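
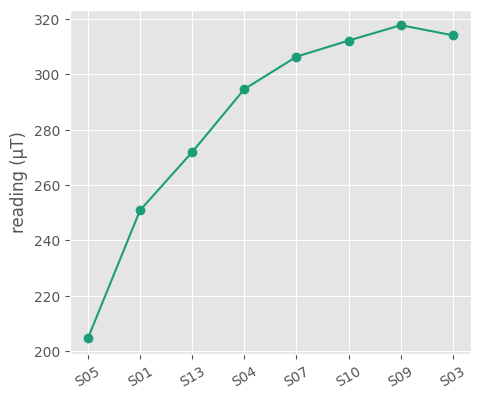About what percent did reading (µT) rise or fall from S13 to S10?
≈ +14.8%

S13 ≈ 270, S10 ≈ 310; (310 − 270) / 270 ≈ +14.8%.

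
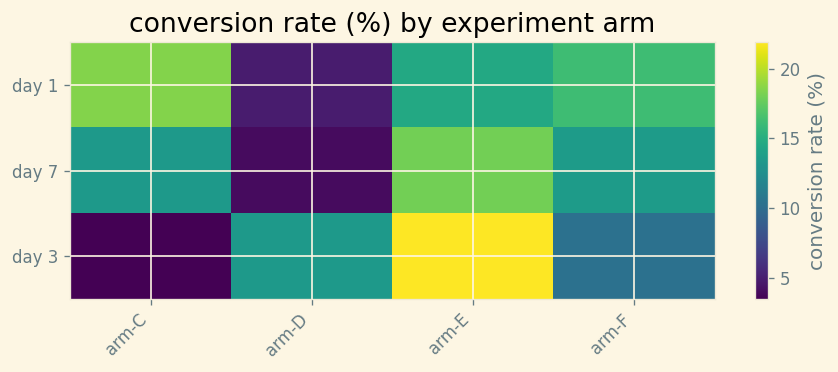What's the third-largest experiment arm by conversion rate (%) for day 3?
arm-F

Top 4 for day 3: arm-E ≈ 22, arm-D ≈ 14, arm-F ≈ 10, arm-C ≈ 4.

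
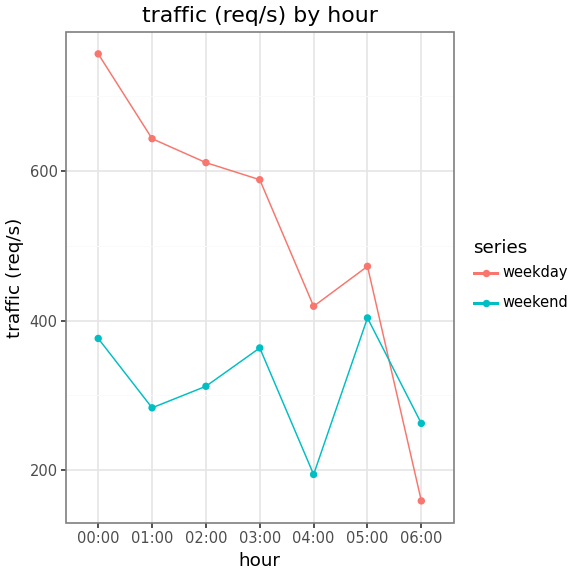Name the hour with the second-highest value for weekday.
Top 3 for weekday: 00:00 ≈ 750, 01:00 ≈ 650, 02:00 ≈ 600.

01:00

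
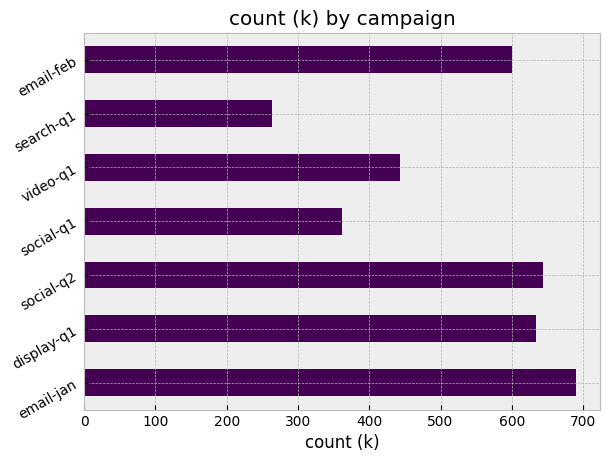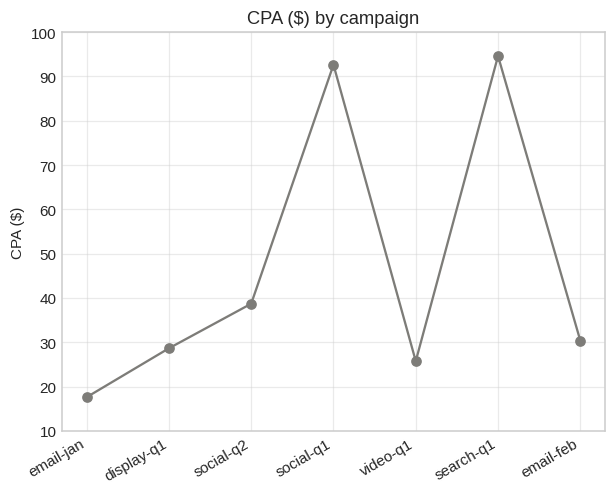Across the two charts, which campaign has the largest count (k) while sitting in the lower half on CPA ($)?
Chart 2 median CPA ($) ≈ 30; below-median campaigns: email-jan, display-q1, video-q1. Among those, email-jan has the highest count (k) (≈ 700).

email-jan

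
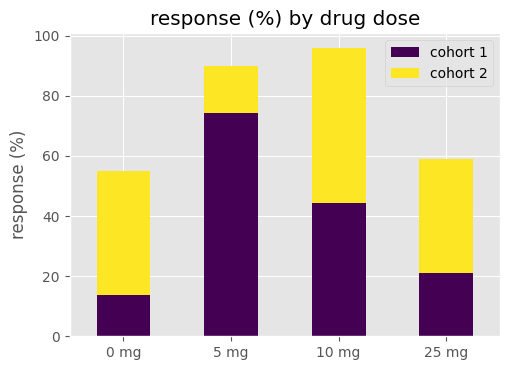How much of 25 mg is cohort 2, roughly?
≈ 40

cohort 2 top ≈ 60, bottom ≈ 20; segment ≈ 40.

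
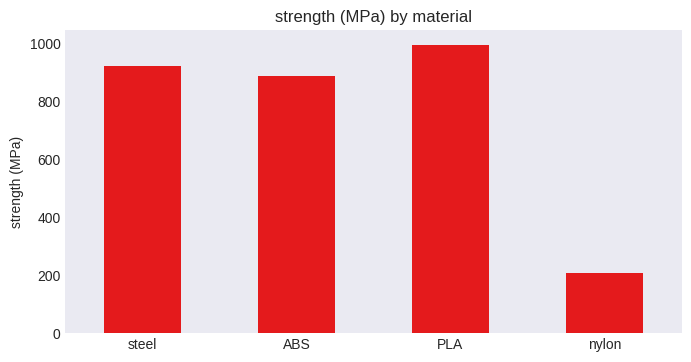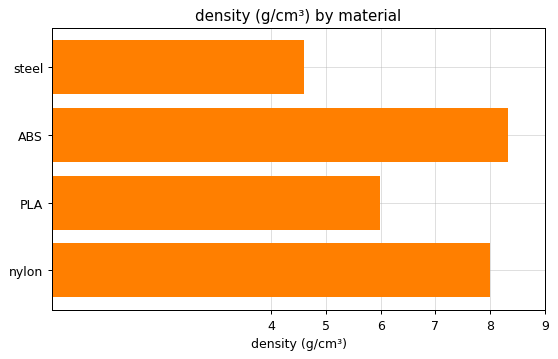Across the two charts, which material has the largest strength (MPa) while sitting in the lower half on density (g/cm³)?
PLA

Chart 2 median density (g/cm³) ≈ 7; below-median materials: steel, PLA. Among those, PLA has the highest strength (MPa) (≈ 1000).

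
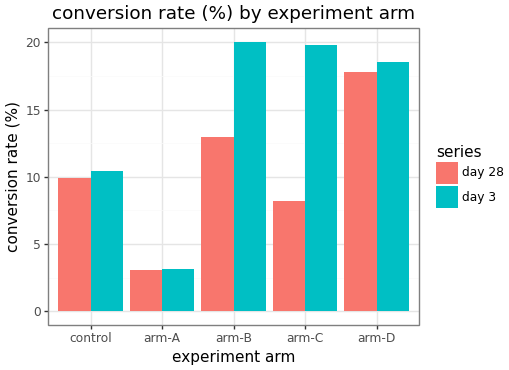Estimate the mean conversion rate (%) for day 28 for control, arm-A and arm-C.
≈ 7

(10 + 4 + 8) / 3 ≈ 7.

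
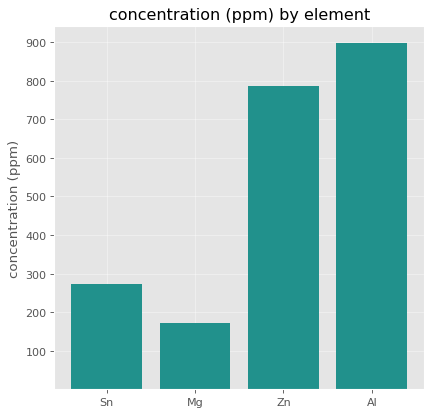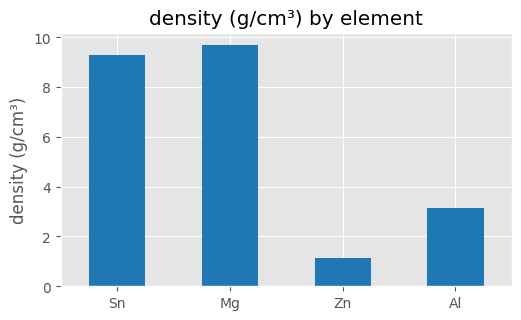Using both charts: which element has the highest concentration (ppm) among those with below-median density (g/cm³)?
Chart 2 median density (g/cm³) ≈ 6; below-median elements: Zn, Al. Among those, Al has the highest concentration (ppm) (≈ 900).

Al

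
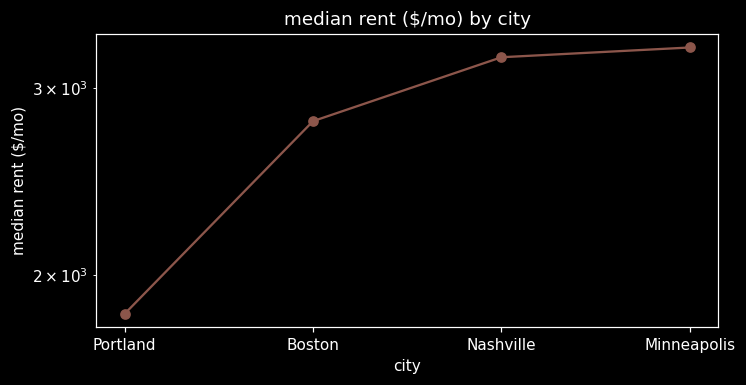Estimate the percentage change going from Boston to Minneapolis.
≈ +14.3%

Boston ≈ 2800, Minneapolis ≈ 3200; (3200 − 2800) / 2800 ≈ +14.3%.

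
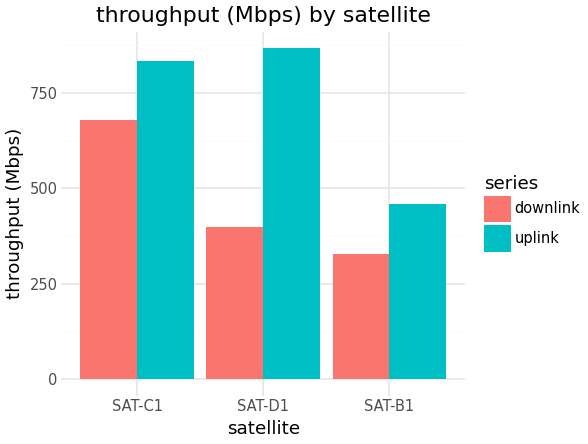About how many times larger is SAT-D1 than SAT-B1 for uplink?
≈ 1.8×

SAT-D1 ≈ 900, SAT-B1 ≈ 500; 900/500 ≈ 1.8.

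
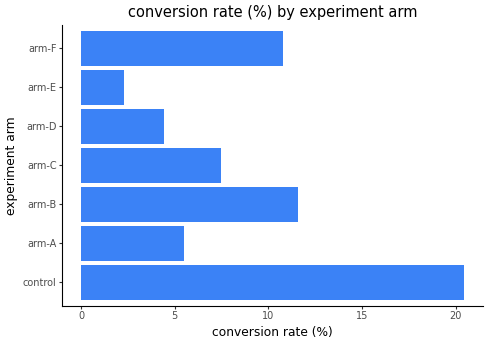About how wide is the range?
Max control ≈ 20, min arm-E ≈ 2; range ≈ 18.

≈ 18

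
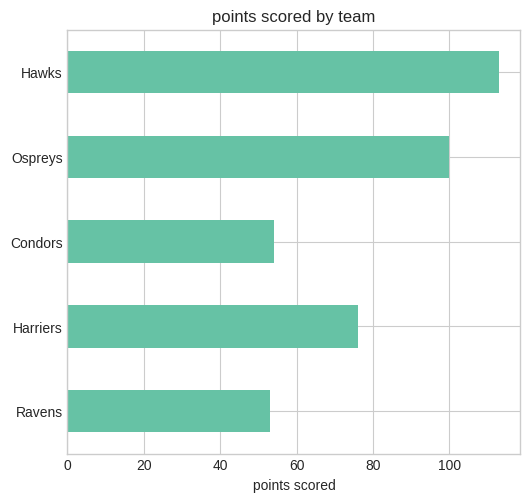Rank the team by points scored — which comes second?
Top 3: Hawks ≈ 110, Ospreys ≈ 100, Harriers ≈ 80.

Ospreys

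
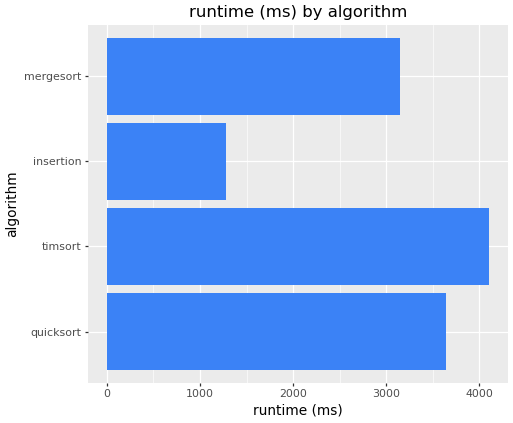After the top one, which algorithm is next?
Top 3: timsort ≈ 4000, quicksort ≈ 3500, mergesort ≈ 3000.

quicksort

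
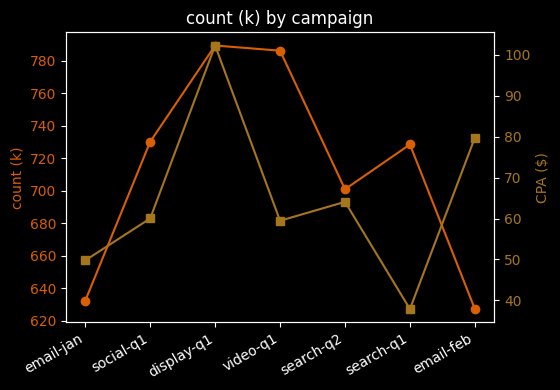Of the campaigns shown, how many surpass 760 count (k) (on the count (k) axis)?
Above 760: display-q1, video-q1.

2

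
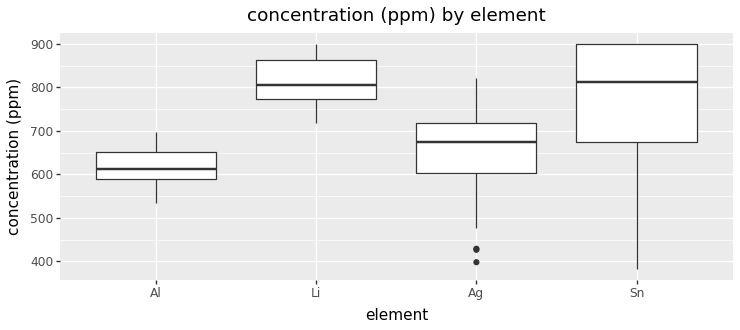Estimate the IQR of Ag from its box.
≈ 120

Q3 ≈ 720, Q1 ≈ 600; IQR ≈ 120.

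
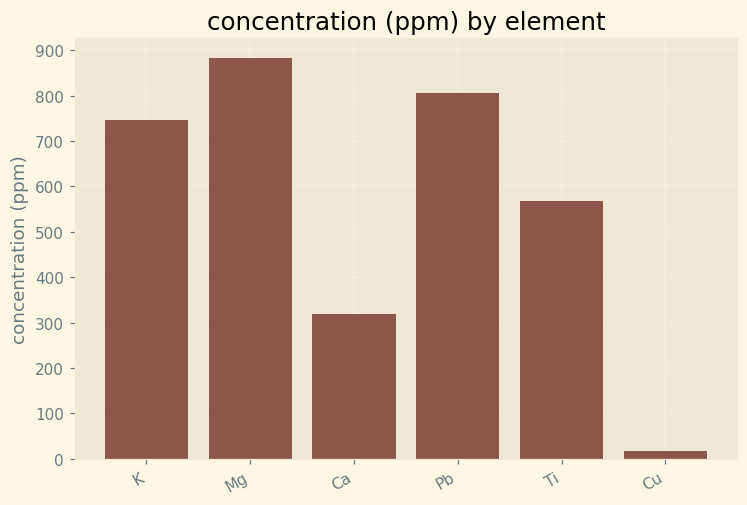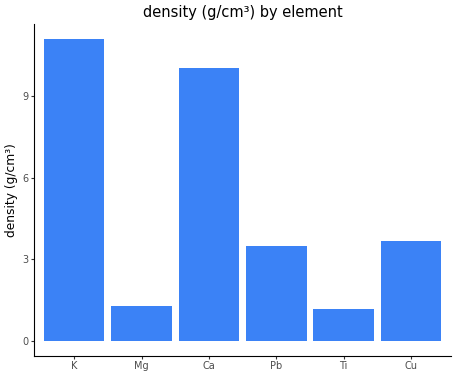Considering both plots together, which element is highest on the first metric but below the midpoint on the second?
Chart 2 median density (g/cm³) ≈ 4; below-median elements: Mg, Pb, Ti. Among those, Mg has the highest concentration (ppm) (≈ 900).

Mg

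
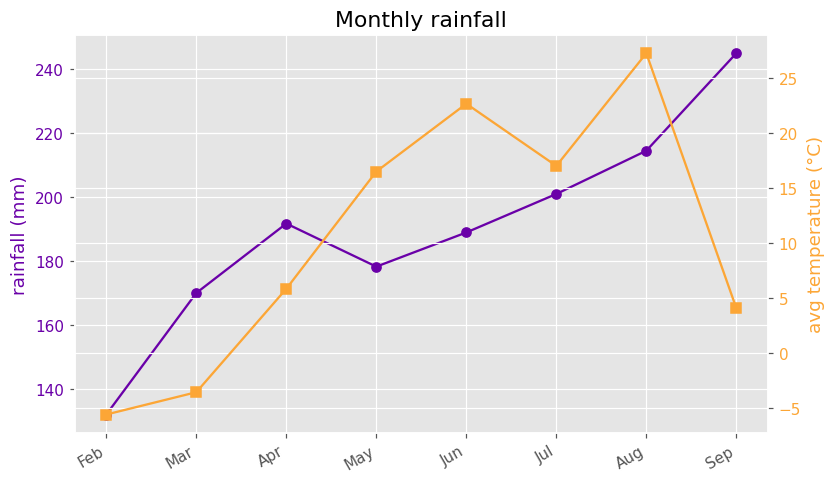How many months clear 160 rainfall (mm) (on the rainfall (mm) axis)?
Above 160: Mar, Apr, May, Jun, Jul, Aug, Sep.

7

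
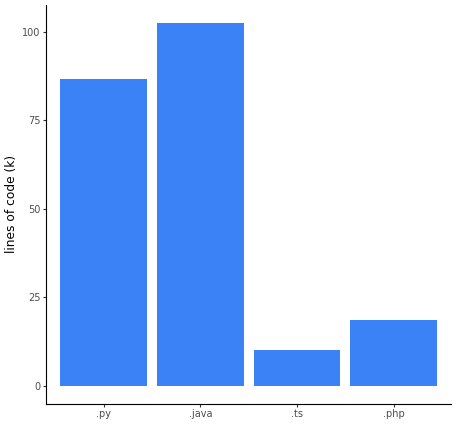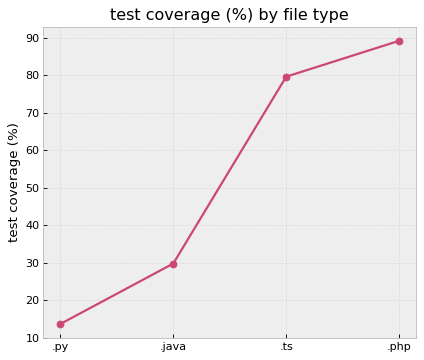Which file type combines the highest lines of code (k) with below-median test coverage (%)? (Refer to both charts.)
Chart 2 median test coverage (%) ≈ 50; below-median file types: .py, .java. Among those, .java has the highest lines of code (k) (≈ 100).

.java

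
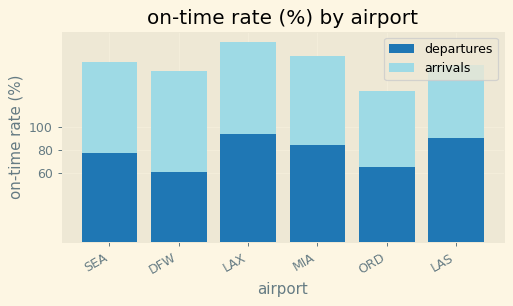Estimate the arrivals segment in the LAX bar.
arrivals top ≈ 180, bottom ≈ 100; segment ≈ 80.

≈ 80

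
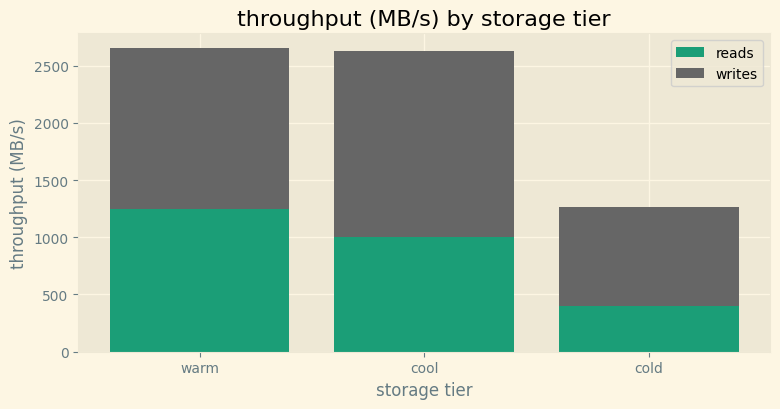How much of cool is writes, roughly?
≈ 1500

writes top ≈ 2500, bottom ≈ 1000; segment ≈ 1500.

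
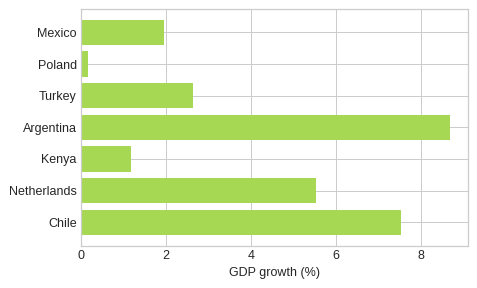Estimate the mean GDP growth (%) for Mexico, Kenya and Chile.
(2 + 1 + 8) / 3 ≈ 4.

≈ 4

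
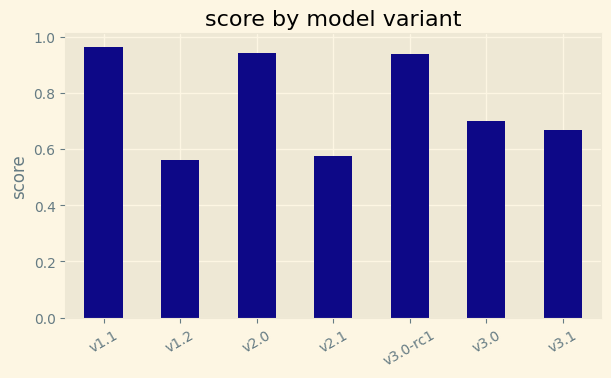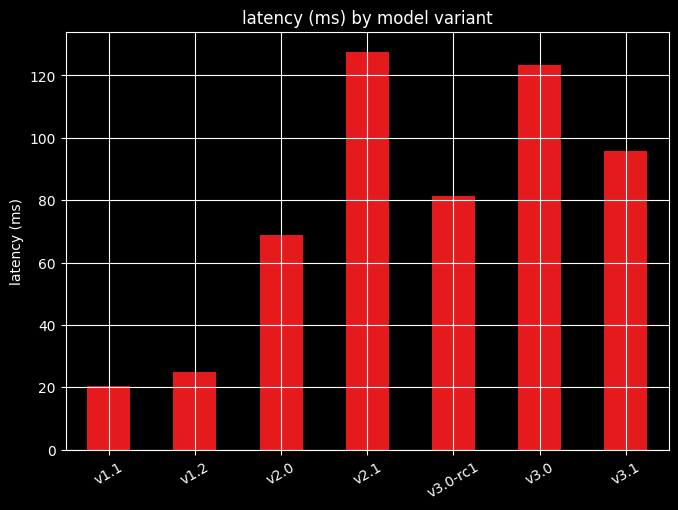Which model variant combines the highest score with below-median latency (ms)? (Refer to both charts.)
v1.1

Chart 2 median latency (ms) ≈ 80; below-median model variants: v1.1, v1.2, v2.0. Among those, v1.1 has the highest score (≈ 1).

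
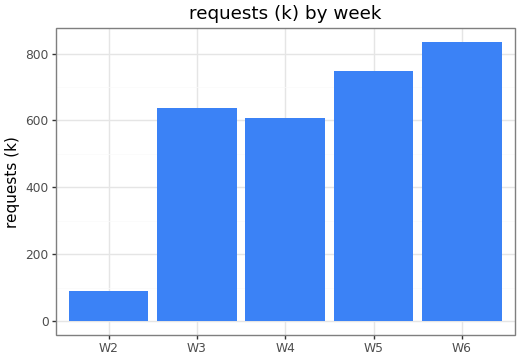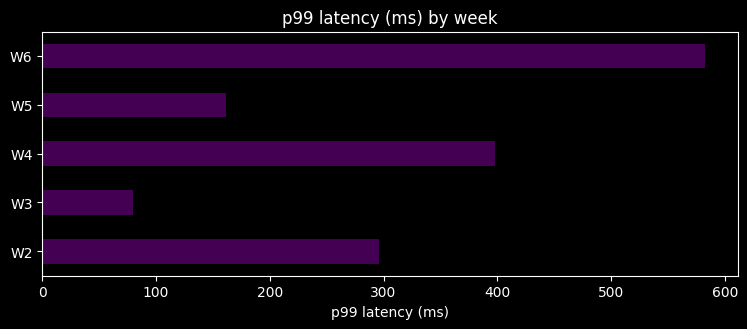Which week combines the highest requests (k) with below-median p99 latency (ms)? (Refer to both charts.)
Chart 2 median p99 latency (ms) ≈ 300; below-median weeks: W3, W5. Among those, W5 has the highest requests (k) (≈ 700).

W5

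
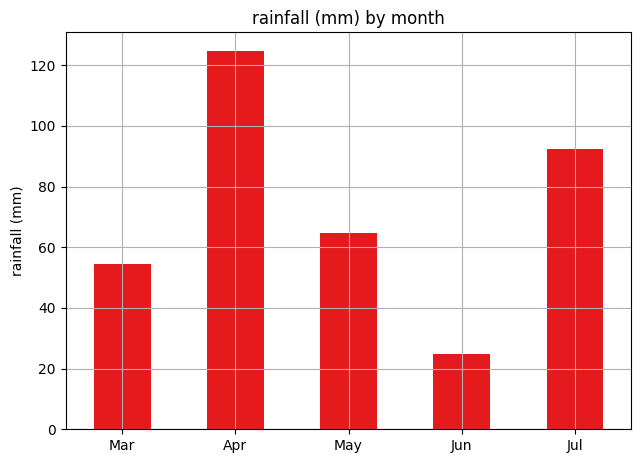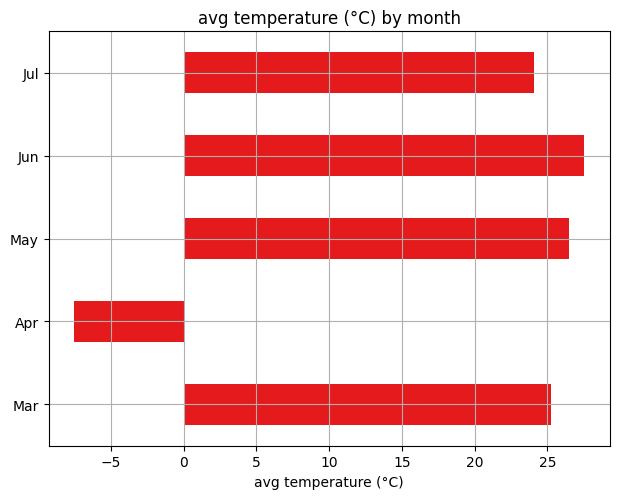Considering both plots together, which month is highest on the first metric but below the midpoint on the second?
Chart 2 median avg temperature (°C) ≈ 25; below-median months: Apr, Jul. Among those, Apr has the highest rainfall (mm) (≈ 120).

Apr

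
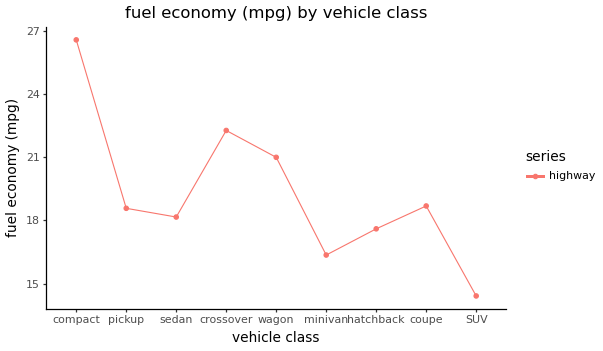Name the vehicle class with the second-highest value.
Top 3: compact ≈ 26, crossover ≈ 22, wagon ≈ 20.

crossover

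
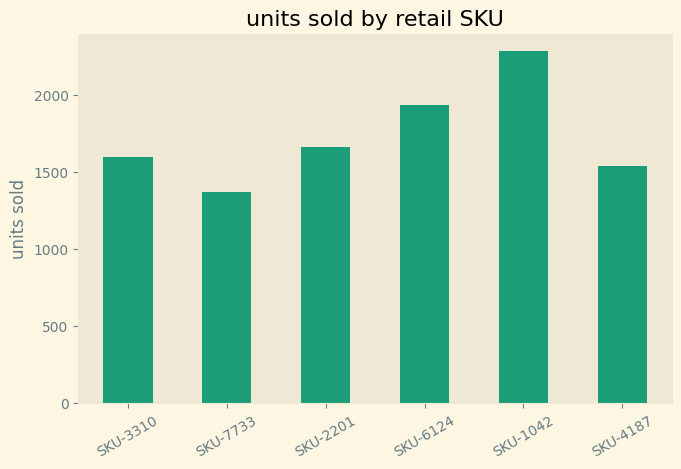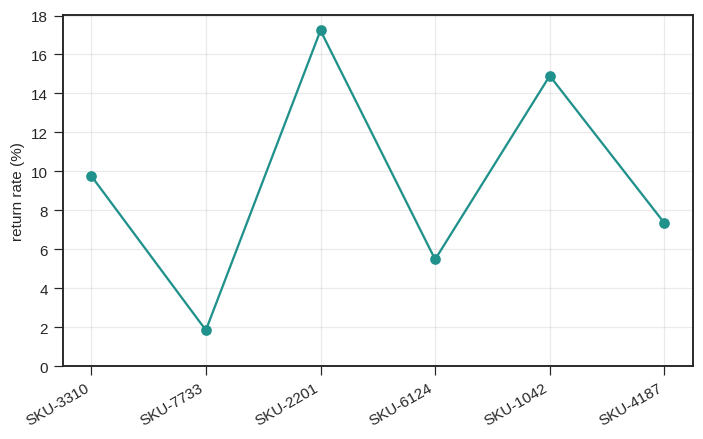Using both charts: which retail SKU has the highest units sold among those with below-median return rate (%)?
SKU-6124

Chart 2 median return rate (%) ≈ 8; below-median retail SKUs: SKU-7733, SKU-6124, SKU-4187. Among those, SKU-6124 has the highest units sold (≈ 2000).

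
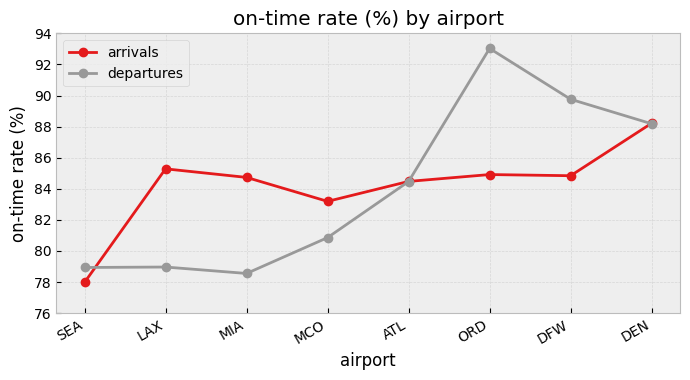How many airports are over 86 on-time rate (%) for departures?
3

Above 86: ORD, DFW, DEN.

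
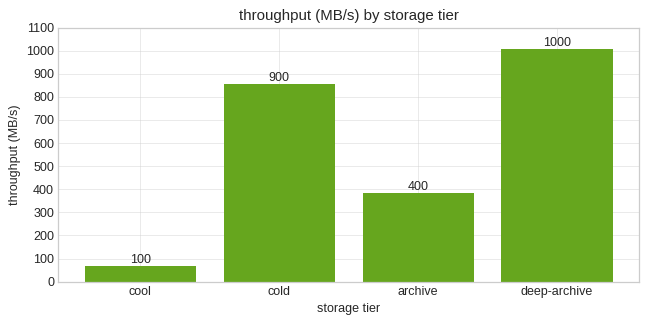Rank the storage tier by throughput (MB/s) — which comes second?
Top 3: deep-archive ≈ 1000, cold ≈ 900, archive ≈ 400.

cold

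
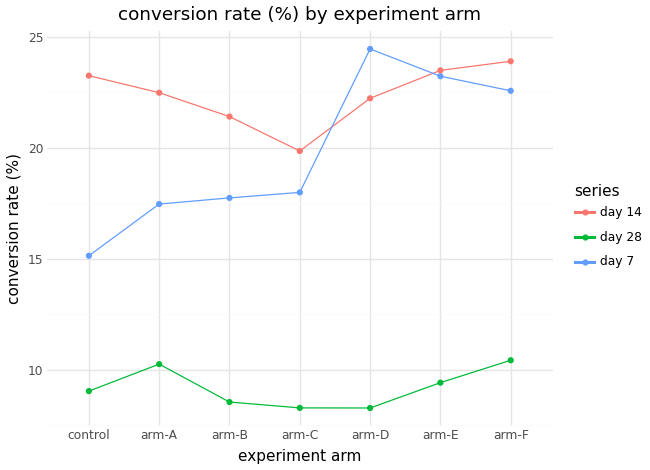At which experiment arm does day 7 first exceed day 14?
arm-D

arm-C: day 7 ≈ 18 vs day 14 ≈ 20 (not yet); arm-D: day 7 ≈ 24 vs day 14 ≈ 22 (first crossover).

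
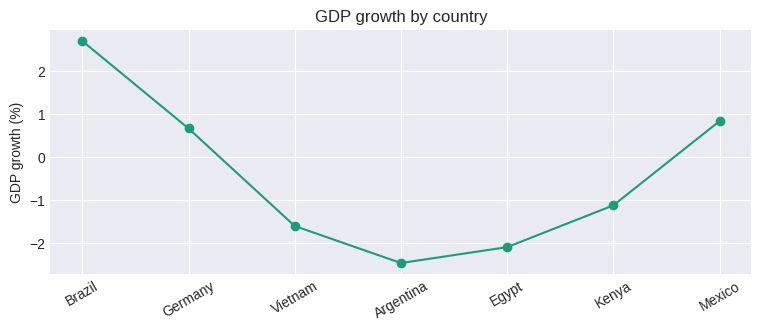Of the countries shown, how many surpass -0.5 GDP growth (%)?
3

Above -0.5: Brazil, Germany, Mexico.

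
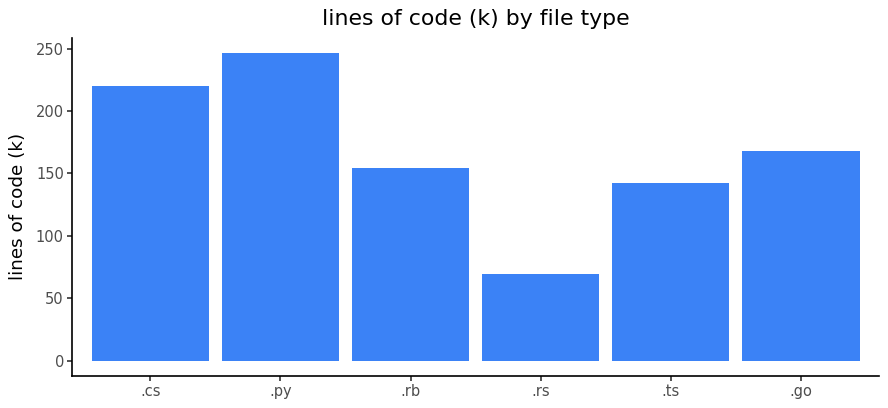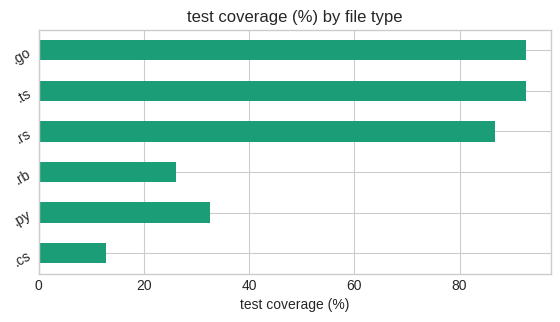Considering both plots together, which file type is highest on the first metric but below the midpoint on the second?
.py

Chart 2 median test coverage (%) ≈ 60; below-median file types: .cs, .py, .rb. Among those, .py has the highest lines of code (k) (≈ 250).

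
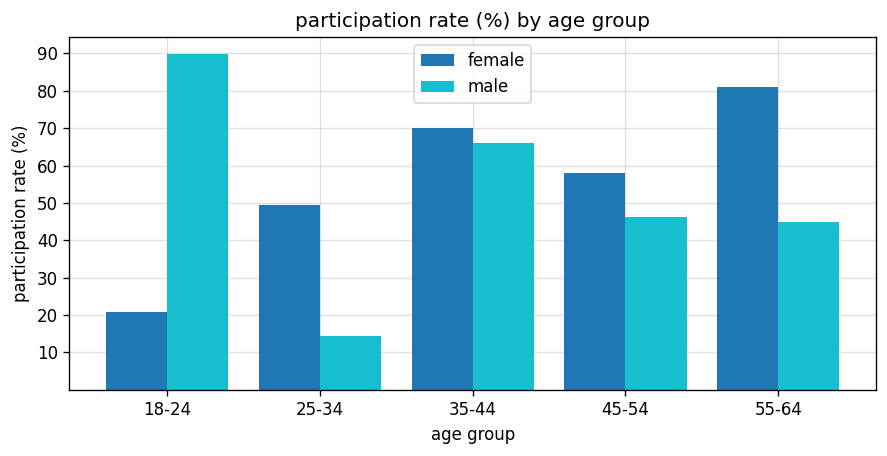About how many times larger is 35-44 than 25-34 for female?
≈ 1.4×

35-44 ≈ 70, 25-34 ≈ 50; 70/50 ≈ 1.4.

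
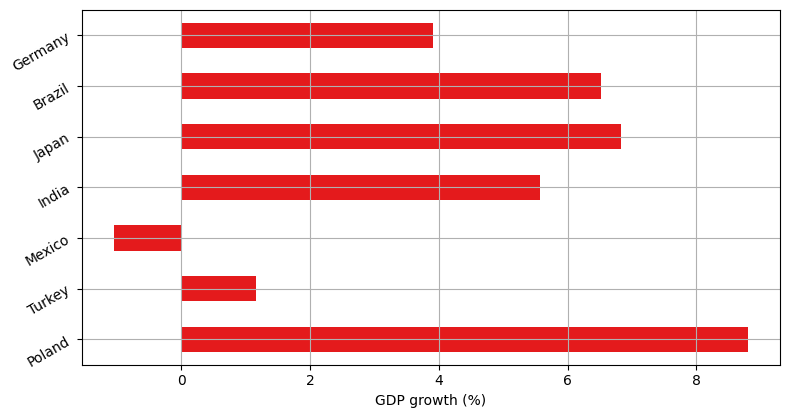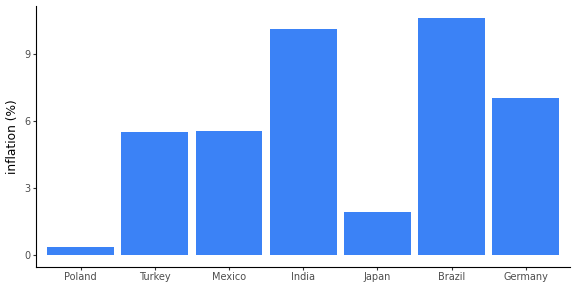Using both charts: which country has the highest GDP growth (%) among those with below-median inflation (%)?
Chart 2 median inflation (%) ≈ 6; below-median countries: Poland, Turkey, Japan. Among those, Poland has the highest GDP growth (%) (≈ 9).

Poland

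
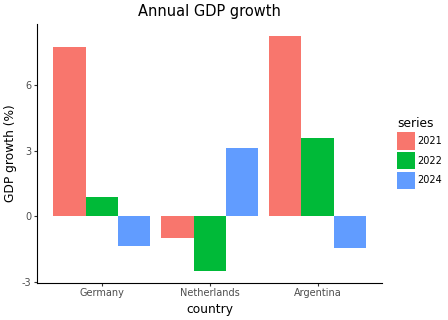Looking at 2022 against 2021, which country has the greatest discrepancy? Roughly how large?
Germany: 2022 ≈ 1, 2021 ≈ 8 → gap ≈ 7. Next-largest (Argentina) is only ≈ 4.

Germany, ≈ 7 %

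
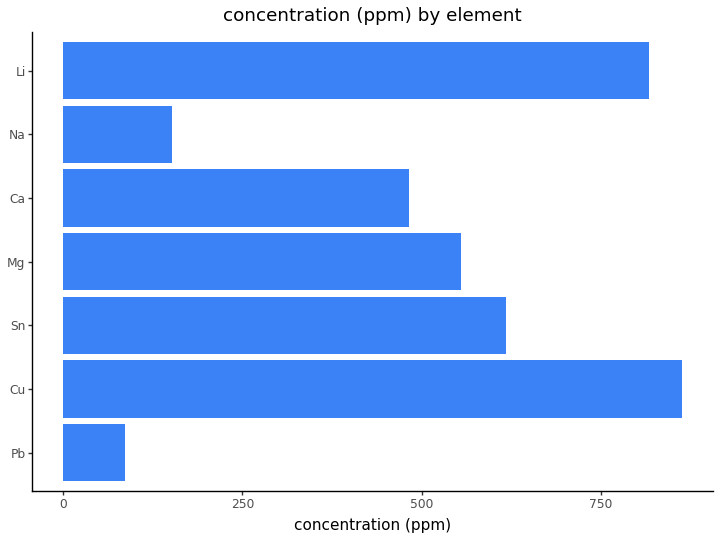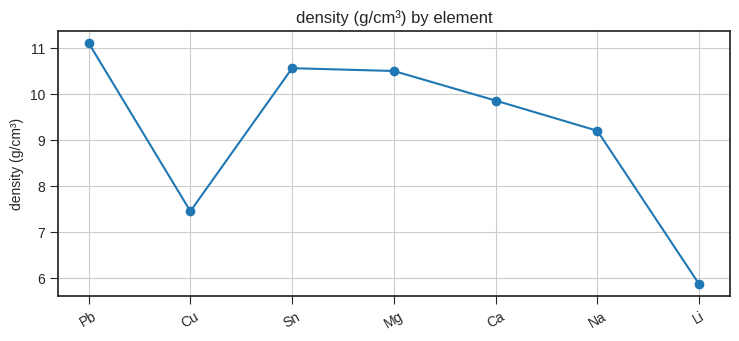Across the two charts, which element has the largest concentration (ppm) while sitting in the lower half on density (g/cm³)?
Chart 2 median density (g/cm³) ≈ 10; below-median elements: Cu, Na, Li. Among those, Cu has the highest concentration (ppm) (≈ 900).

Cu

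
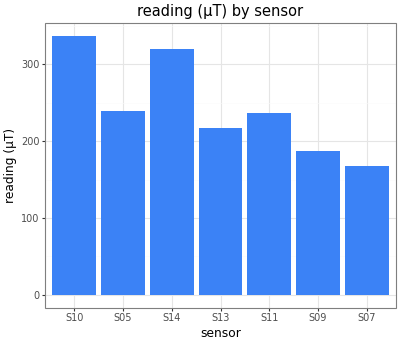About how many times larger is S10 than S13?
≈ 1.75×

S10 ≈ 350, S13 ≈ 200; 350/200 ≈ 1.75.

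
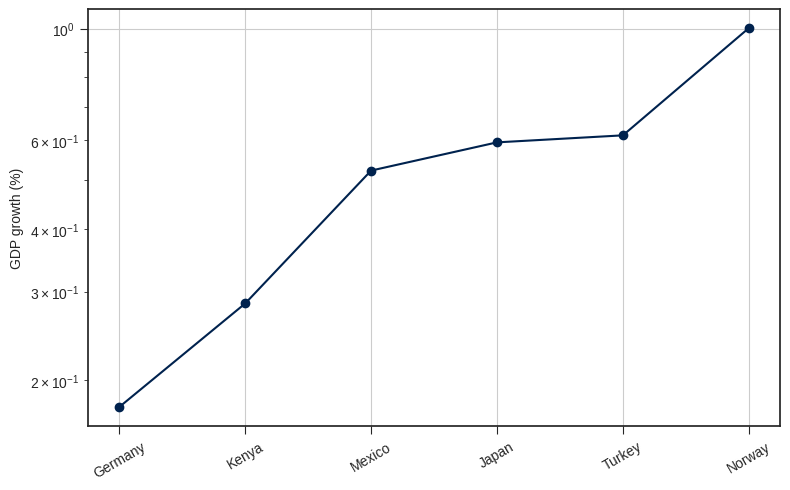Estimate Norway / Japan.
Norway ≈ 1.0, Japan ≈ 0.6; 1.0/0.6 ≈ 1.67.

≈ 1.67×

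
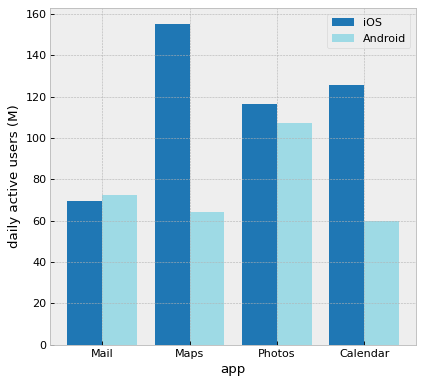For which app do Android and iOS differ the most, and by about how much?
Maps: Android ≈ 60, iOS ≈ 160 → gap ≈ 100. Next-largest (Calendar) is only ≈ 60.

Maps, ≈ 100 M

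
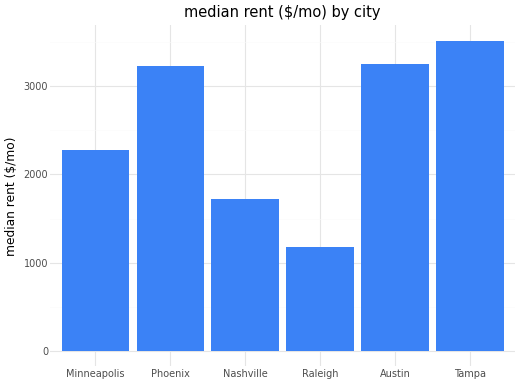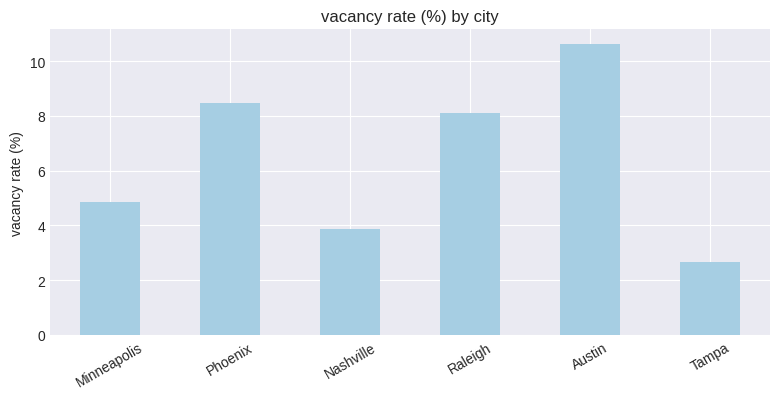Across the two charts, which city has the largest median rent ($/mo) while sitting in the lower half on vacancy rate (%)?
Chart 2 median vacancy rate (%) ≈ 6; below-median cities: Minneapolis, Nashville, Tampa. Among those, Tampa has the highest median rent ($/mo) (≈ 3500).

Tampa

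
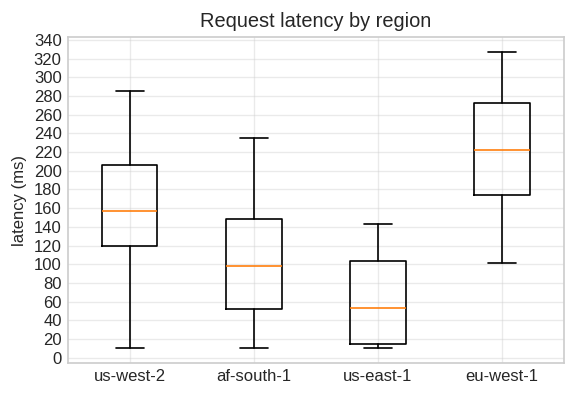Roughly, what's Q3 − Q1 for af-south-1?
≈ 80

Q3 ≈ 140, Q1 ≈ 60; IQR ≈ 80.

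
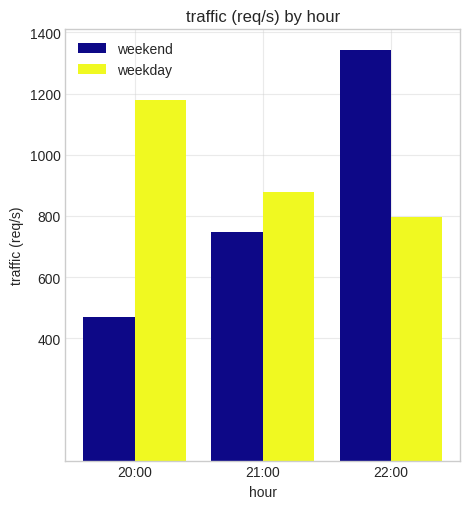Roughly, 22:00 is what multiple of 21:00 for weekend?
22:00 ≈ 1400, 21:00 ≈ 800; 1400/800 ≈ 1.75.

≈ 1.75×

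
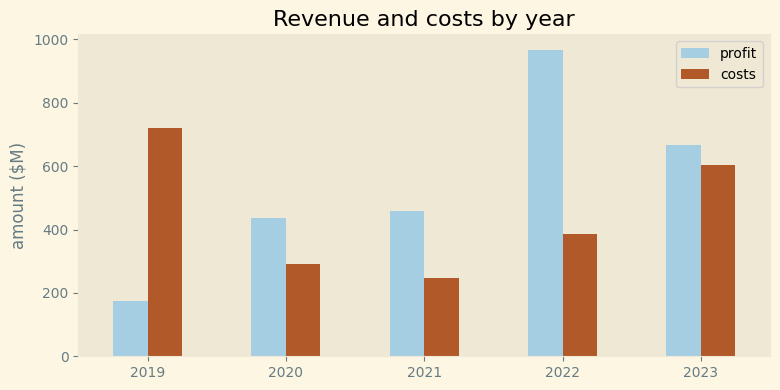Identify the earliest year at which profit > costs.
2020

2019: profit ≈ 200 vs costs ≈ 700 (not yet); 2020: profit ≈ 400 vs costs ≈ 300 (first crossover).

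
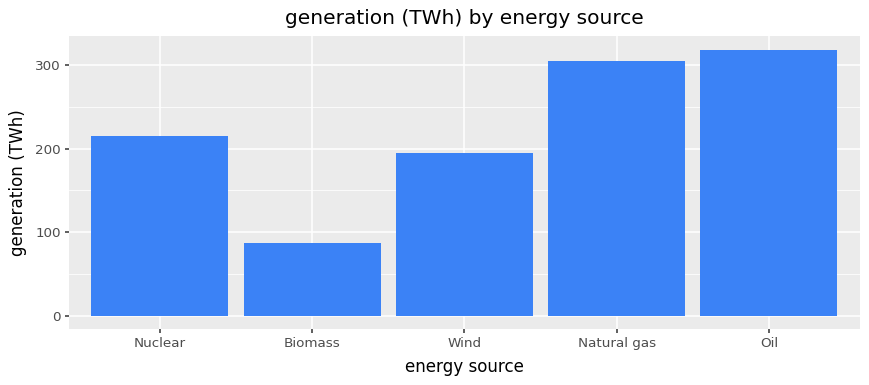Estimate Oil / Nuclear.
≈ 1.5×

Oil ≈ 300, Nuclear ≈ 200; 300/200 ≈ 1.5.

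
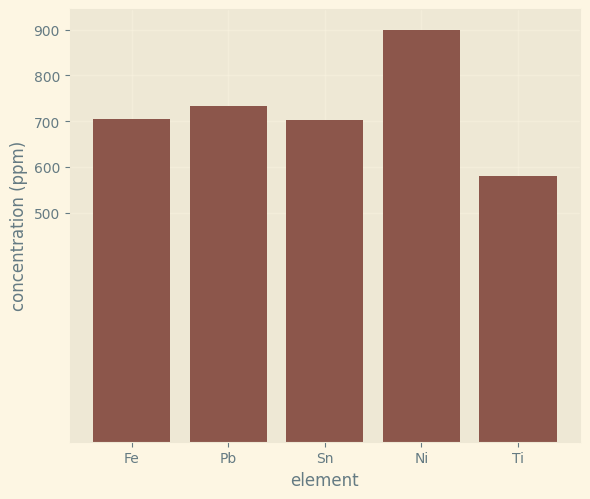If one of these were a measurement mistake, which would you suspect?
Ni

Ni ≈ 900; the rest sit between ≈ 600 and ≈ 700.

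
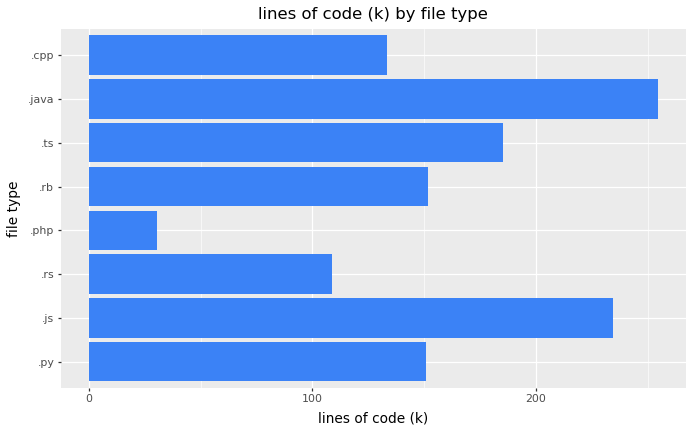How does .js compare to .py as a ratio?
≈ 1.5×

.js ≈ 225, .py ≈ 150; 225/150 ≈ 1.5.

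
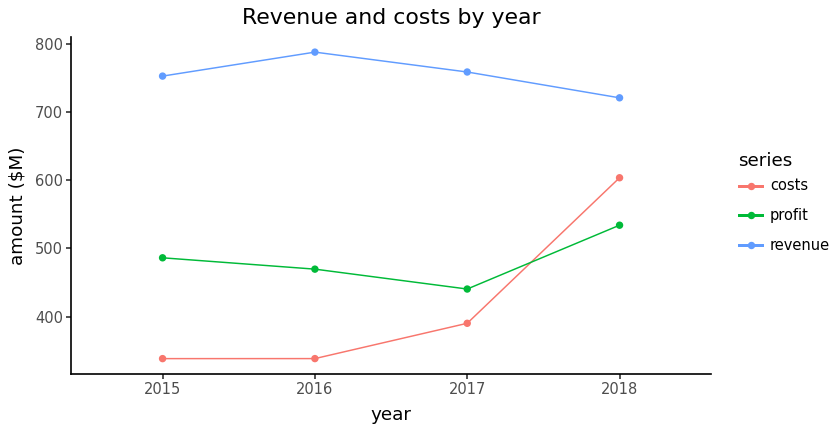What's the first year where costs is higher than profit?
2017: costs ≈ 400 vs profit ≈ 450 (not yet); 2018: costs ≈ 600 vs profit ≈ 550 (first crossover).

2018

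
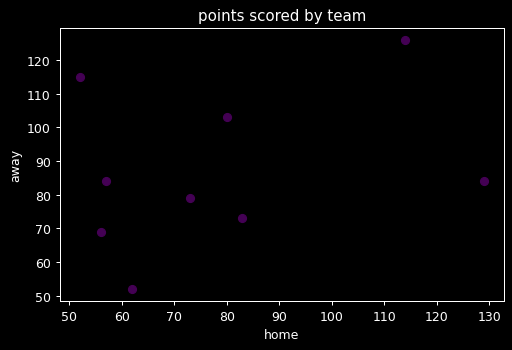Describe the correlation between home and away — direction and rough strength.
positive, weak

Points are positively correlated; weak (|r| ≈ 0.3).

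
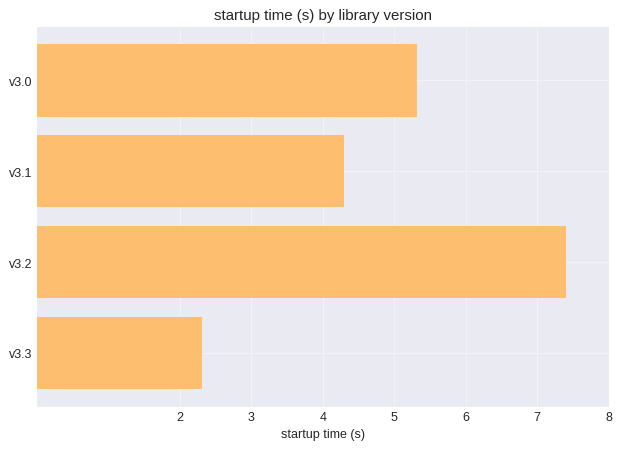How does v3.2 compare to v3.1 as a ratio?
≈ 1.75×

v3.2 ≈ 7, v3.1 ≈ 4; 7/4 ≈ 1.75.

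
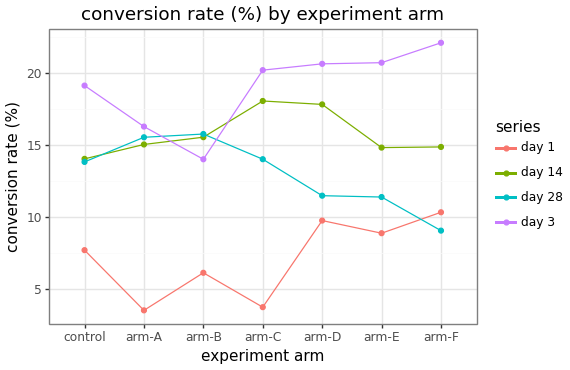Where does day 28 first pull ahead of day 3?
arm-B

arm-A: day 28 ≈ 16 vs day 3 ≈ 16 (not yet); arm-B: day 28 ≈ 16 vs day 3 ≈ 14 (first crossover).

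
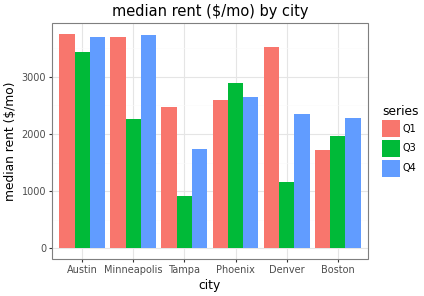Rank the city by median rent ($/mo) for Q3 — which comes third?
Minneapolis

Top 4 for Q3: Austin ≈ 3500, Phoenix ≈ 3000, Minneapolis ≈ 2500, Boston ≈ 2000.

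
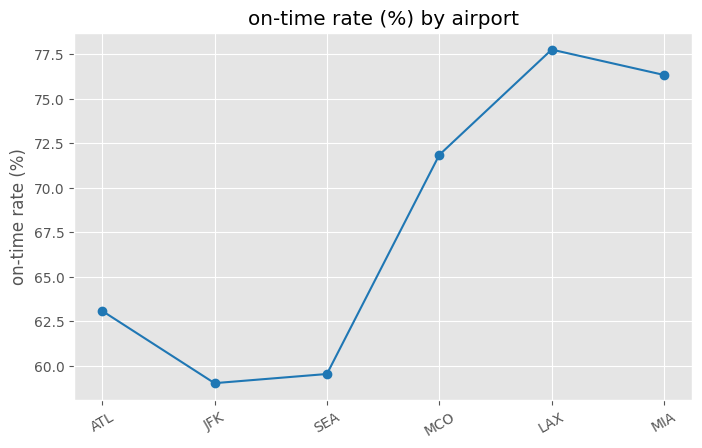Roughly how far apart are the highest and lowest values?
Max LAX ≈ 78, min JFK ≈ 60; range ≈ 18.

≈ 18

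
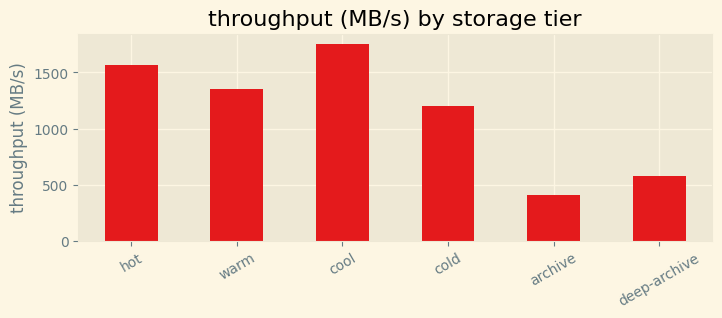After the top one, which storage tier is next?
Top 3: cool ≈ 1800, hot ≈ 1600, warm ≈ 1400.

hot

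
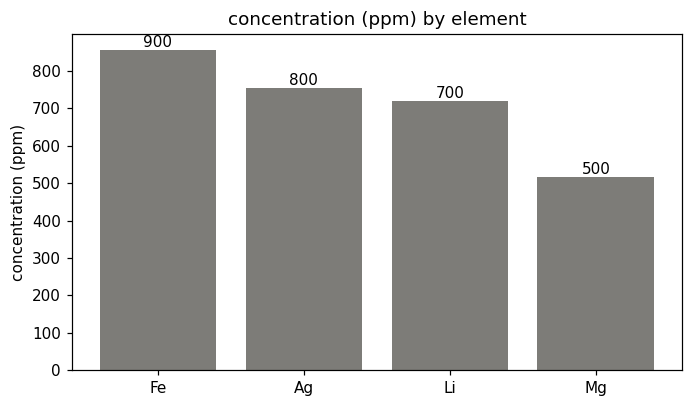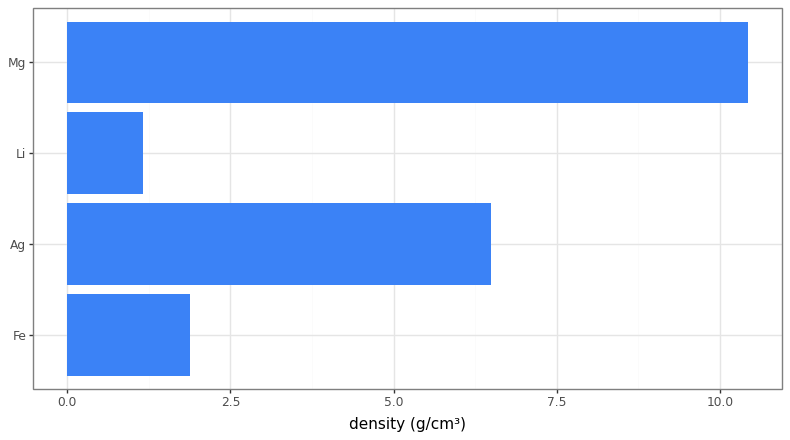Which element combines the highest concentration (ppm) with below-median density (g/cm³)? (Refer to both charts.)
Chart 2 median density (g/cm³) ≈ 4; below-median elements: Fe, Li. Among those, Fe has the highest concentration (ppm) (≈ 900).

Fe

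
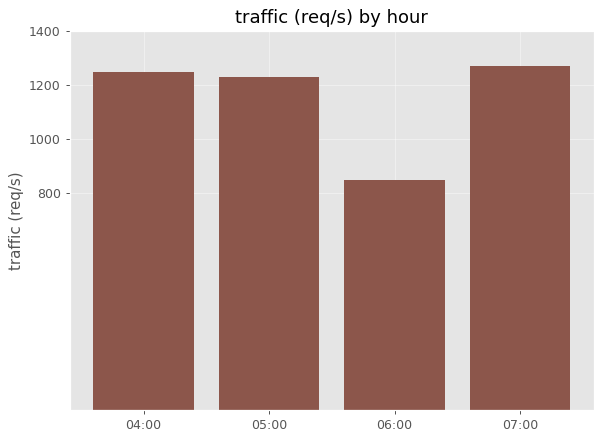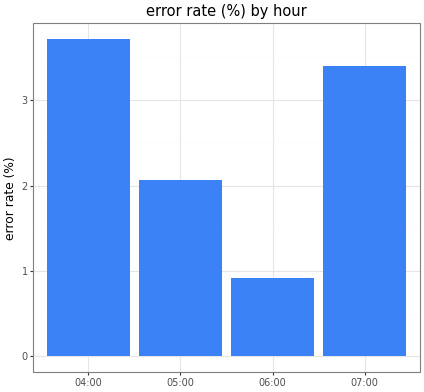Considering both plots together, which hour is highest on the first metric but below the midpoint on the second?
05:00

Chart 2 median error rate (%) ≈ 2.5; below-median hours: 05:00, 06:00. Among those, 05:00 has the highest traffic (req/s) (≈ 1200).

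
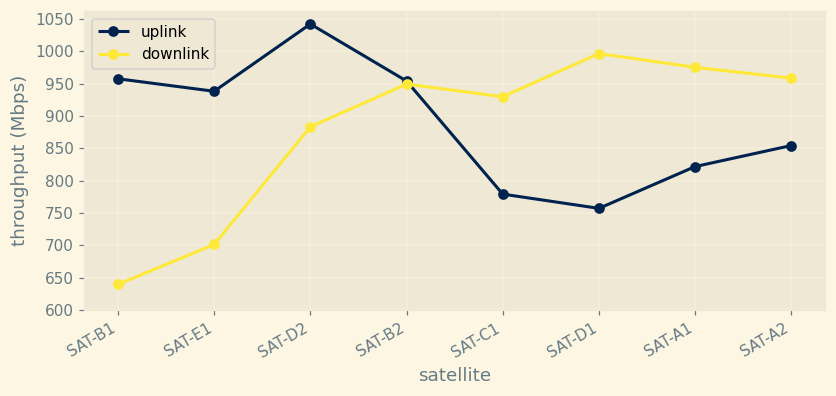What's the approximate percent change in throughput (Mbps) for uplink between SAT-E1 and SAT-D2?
SAT-E1 ≈ 950, SAT-D2 ≈ 1050; (1050 − 950) / 950 ≈ +10.5%.

≈ +10.5%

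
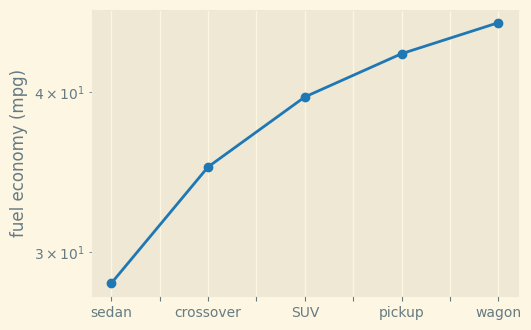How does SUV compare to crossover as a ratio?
SUV ≈ 40, crossover ≈ 34; 40/34 ≈ 1.18.

≈ 1.18×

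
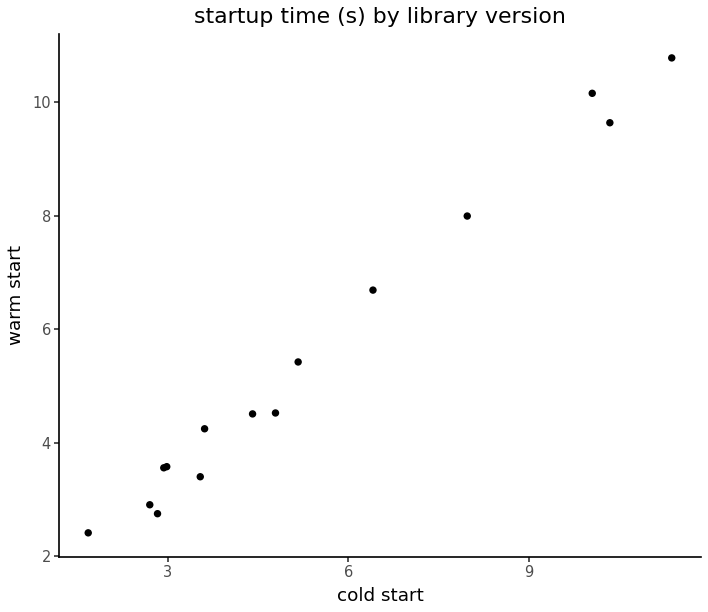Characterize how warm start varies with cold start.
positive, strong

Points are positively correlated; strong (|r| ≈ 1.0).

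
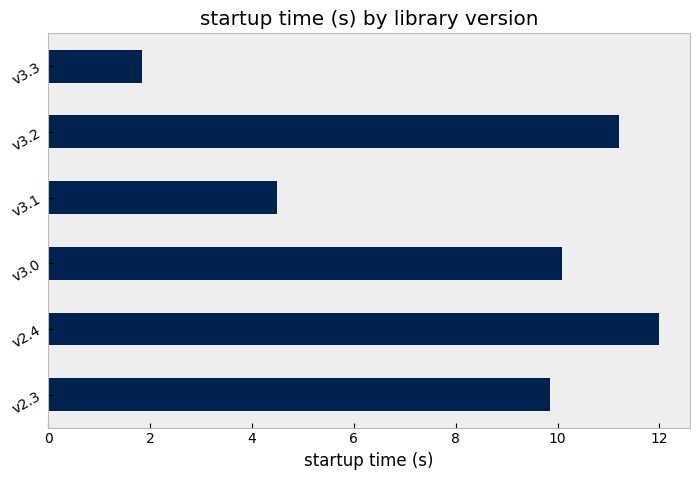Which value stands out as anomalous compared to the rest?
v3.3

v3.3 ≈ 2; the rest sit between ≈ 4 and ≈ 12.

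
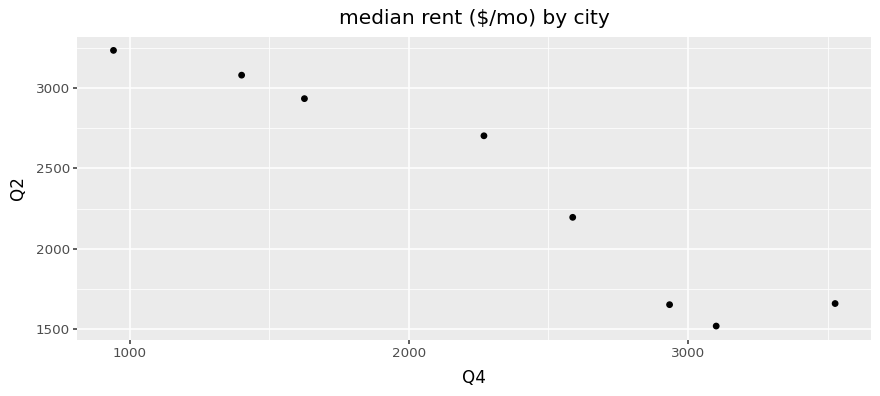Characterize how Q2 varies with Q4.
Points are negatively correlated; strong (|r| ≈ 1.0).

negative, strong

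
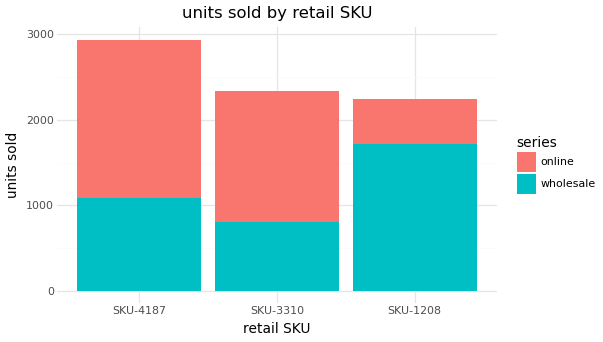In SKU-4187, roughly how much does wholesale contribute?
wholesale top ≈ 1000, bottom ≈ 0; segment ≈ 1000.

≈ 1000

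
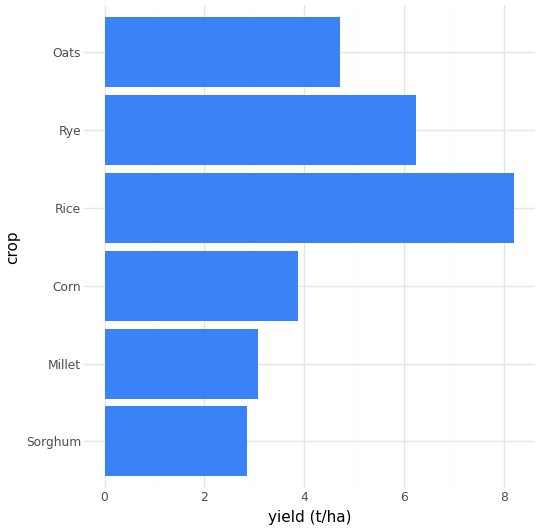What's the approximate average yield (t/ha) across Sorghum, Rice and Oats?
(3 + 8 + 5) / 3 ≈ 5.

≈ 5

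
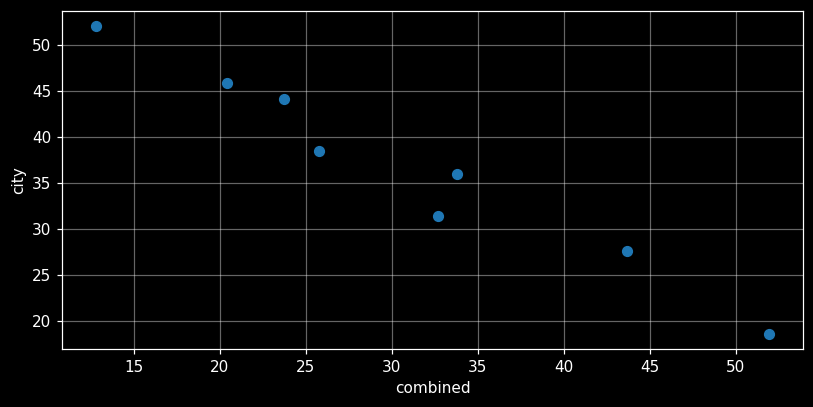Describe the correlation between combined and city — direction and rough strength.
negative, strong

Points are negatively correlated; strong (|r| ≈ 1.0).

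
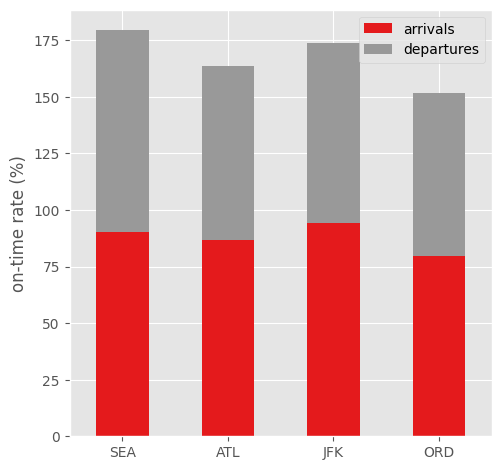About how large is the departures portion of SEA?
departures top ≈ 180, bottom ≈ 100; segment ≈ 80.

≈ 80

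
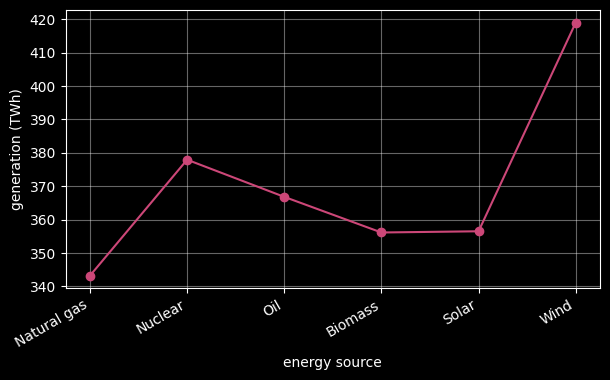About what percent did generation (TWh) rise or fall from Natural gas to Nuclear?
≈ +11.8%

Natural gas ≈ 340, Nuclear ≈ 380; (380 − 340) / 340 ≈ +11.8%.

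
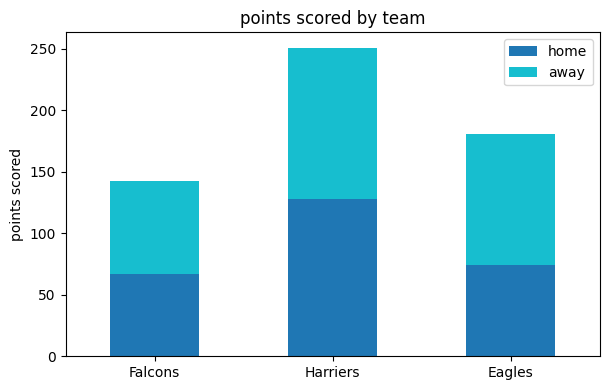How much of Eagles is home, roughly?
≈ 75

home top ≈ 75, bottom ≈ 0; segment ≈ 75.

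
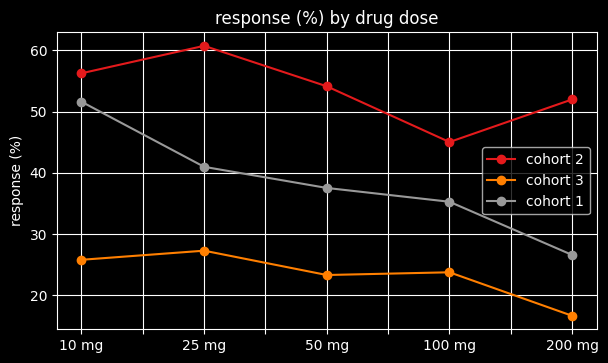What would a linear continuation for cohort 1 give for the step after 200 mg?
≈ 17.5

Last three: 40, 35, 25 → slope ≈ -7.5/step → next ≈ 17.5.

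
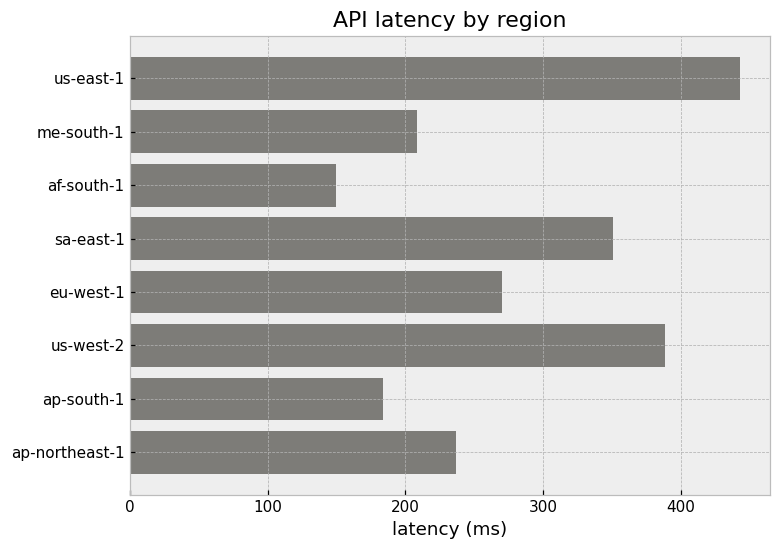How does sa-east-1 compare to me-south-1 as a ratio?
≈ 1.75×

sa-east-1 ≈ 350, me-south-1 ≈ 200; 350/200 ≈ 1.75.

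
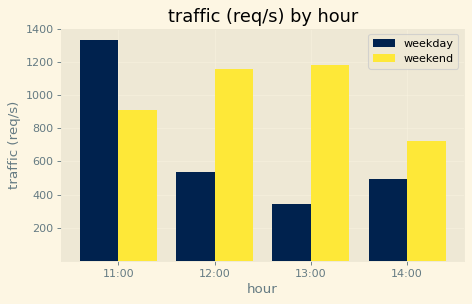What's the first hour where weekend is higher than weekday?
11:00: weekend ≈ 1000 vs weekday ≈ 1400 (not yet); 12:00: weekend ≈ 1200 vs weekday ≈ 600 (first crossover).

12:00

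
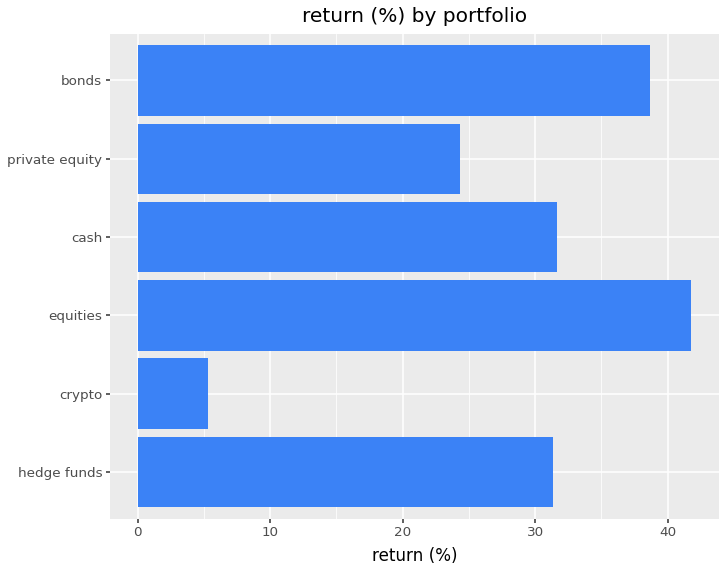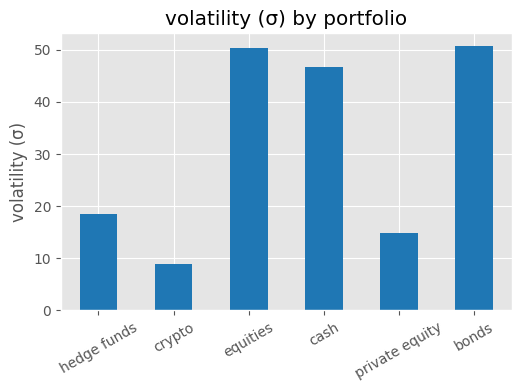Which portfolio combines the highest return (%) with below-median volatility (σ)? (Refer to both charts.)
hedge funds

Chart 2 median volatility (σ) ≈ 35; below-median portfolios: hedge funds, crypto, private equity. Among those, hedge funds has the highest return (%) (≈ 30).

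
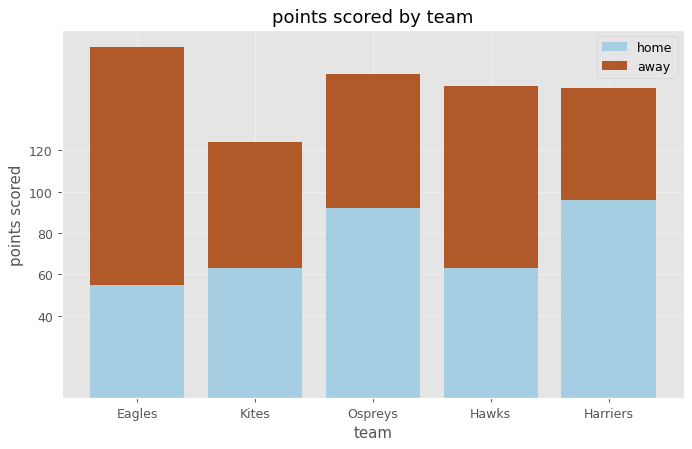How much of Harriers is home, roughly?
≈ 100

home top ≈ 100, bottom ≈ 0; segment ≈ 100.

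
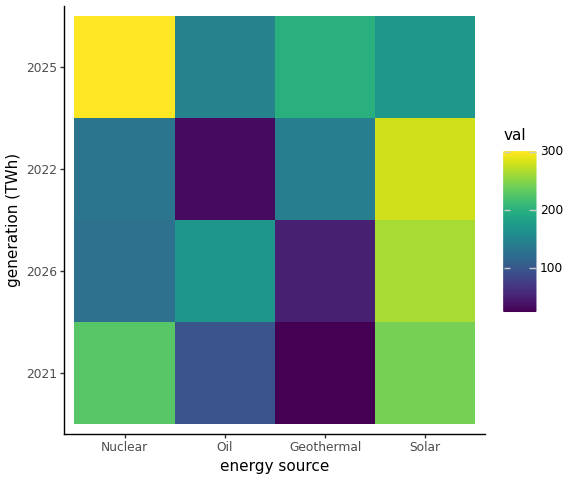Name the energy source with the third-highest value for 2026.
Nuclear

Top 4 for 2026: Solar ≈ 275, Oil ≈ 175, Nuclear ≈ 125, Geothermal ≈ 50.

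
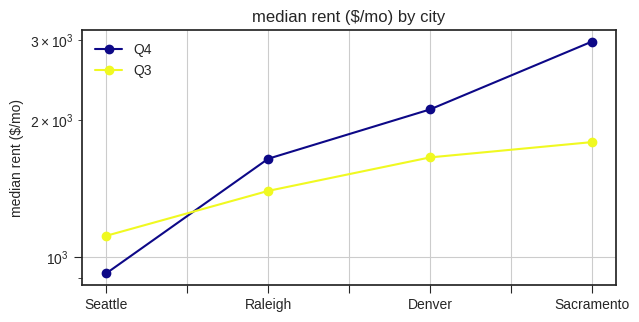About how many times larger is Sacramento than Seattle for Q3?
≈ 1.5×

Sacramento ≈ 1800, Seattle ≈ 1200; 1800/1200 ≈ 1.5.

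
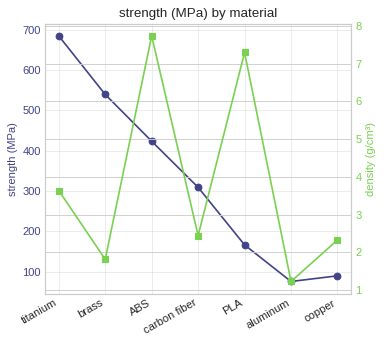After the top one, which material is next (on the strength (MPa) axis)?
Top 3 (on the strength (MPa) axis): titanium ≈ 700, brass ≈ 500, ABS ≈ 400.

brass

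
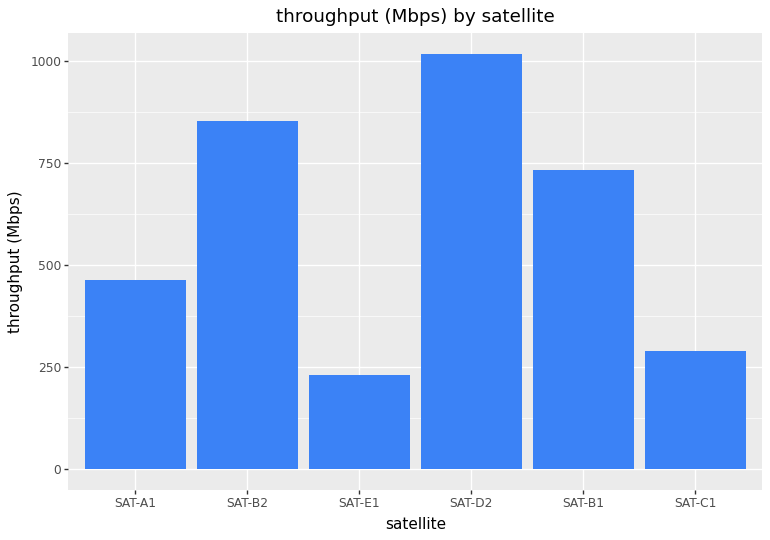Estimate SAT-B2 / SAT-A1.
SAT-B2 ≈ 900, SAT-A1 ≈ 500; 900/500 ≈ 1.8.

≈ 1.8×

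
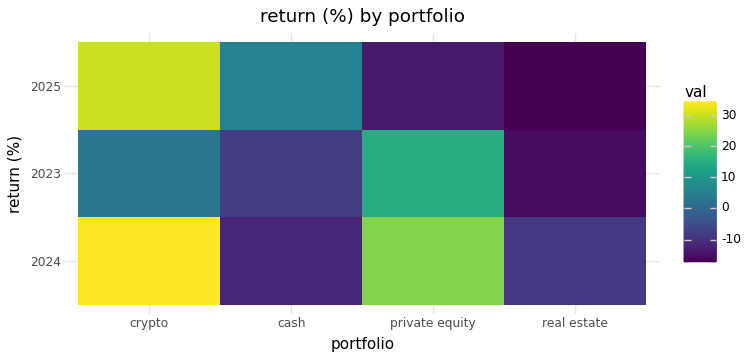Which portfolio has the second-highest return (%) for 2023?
Top 3 for 2023: private equity ≈ 15, crypto ≈ 5, cash ≈ -10.

crypto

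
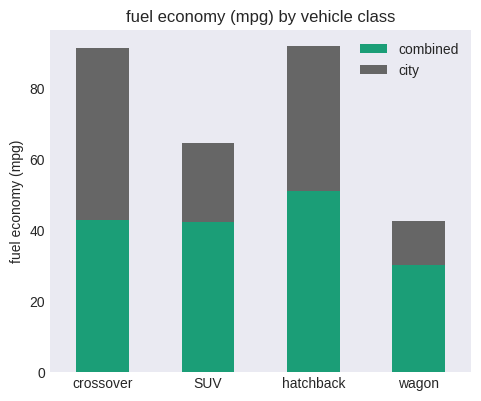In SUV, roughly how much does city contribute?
city top ≈ 60, bottom ≈ 40; segment ≈ 20.

≈ 20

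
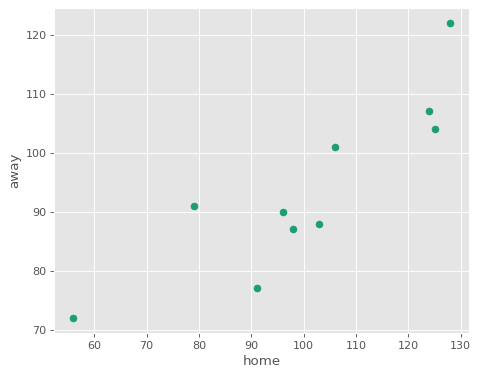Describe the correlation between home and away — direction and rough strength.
positive, strong

Points are positively correlated; strong (|r| ≈ 0.9).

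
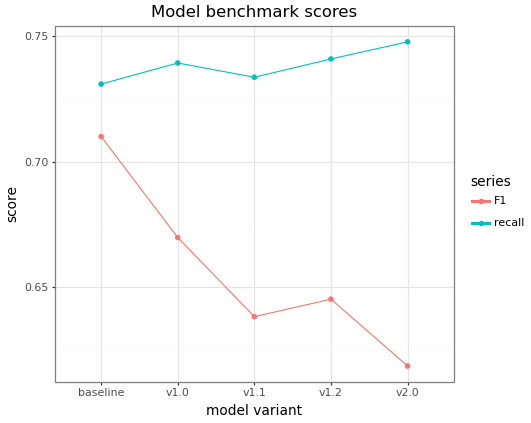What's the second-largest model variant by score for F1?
Top 3 for F1: baseline ≈ 0.70, v1.0 ≈ 0.66, v1.2 ≈ 0.64.

v1.0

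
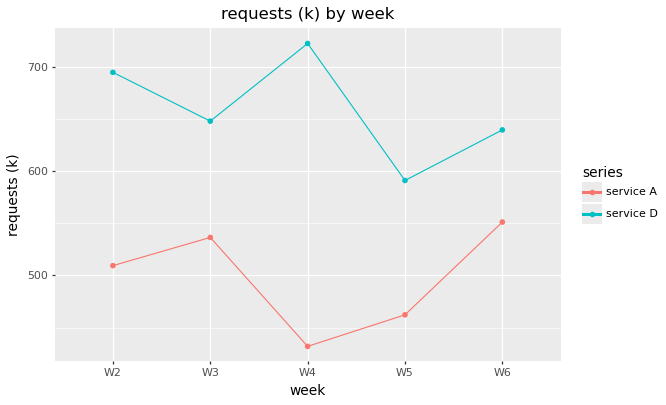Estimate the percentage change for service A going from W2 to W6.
≈ +10%

W2 ≈ 500, W6 ≈ 550; (550 − 500) / 500 ≈ +10%.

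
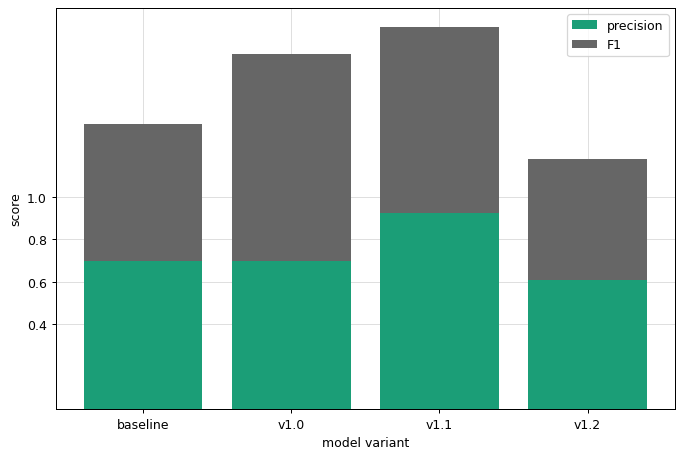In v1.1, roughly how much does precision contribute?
≈ 1.0

precision top ≈ 1.0, bottom ≈ 0.0; segment ≈ 1.0.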